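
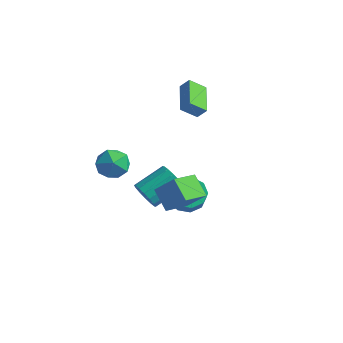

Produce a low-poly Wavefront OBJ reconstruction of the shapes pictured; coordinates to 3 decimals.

v -1.332 0.415 -2.866
v -0.475 1.035 -2.929
v 0.029 0.446 -1.898
v -0.828 -0.175 -1.834
v -0.976 1.346 -2.507
v -0.472 0.757 -1.476
v -1.643 1.221 -2.253
v -1.14 0.632 -1.221
v -2.165 0.719 -2.285
v -1.661 0.13 -1.254
v -2.297 0.074 -2.589
v -1.793 -0.515 -1.558
v -1.977 -0.412 -3.023
v -1.474 -1.001 -1.991
v -1.355 -0.511 -3.383
v -0.852 -1.1 -2.351
v -0.723 -0.177 -3.501
v -0.219 -0.766 -2.469
v -0.375 0.434 -3.322
v 0.128 -0.155 -2.29
v -3.657 -2.893 2.237
v -2.699 -3.313 2.591
v -3.881 -4.307 1.169
v -2.923 -4.727 1.523
v -3.789 -4.674 2.206
v -3.651 -3.8 2.866
v -2.929 -3.82 0.894
v -2.791 -2.946 1.554
v -2.249 -3.886 1.761
v -2.781 -4.413 2.572
v -3.799 -3.207 1.188
v -4.331 -3.734 1.999
v -2.892 1.933 2.982
v -2.378 2.123 3.618
v -4.089 3.621 3.444
v -3.575 3.811 4.081
v -2.205 2.629 2.219
v -1.691 2.819 2.856
v -3.402 4.317 2.682
v -2.888 4.507 3.318
v -0.268 -3.158 -1.081
v -1.381 -2.657 -0.175
v 0.003 -1.599 -1.613
v -1.11 -1.097 -0.707
v 0.87 -2.923 0.187
v -0.243 -2.421 1.093
v 1.141 -1.363 -0.345
v 0.028 -0.862 0.561
v -3.72 -0.333 -3.4
v -3.177 -0.172 -4.175
v -2.436 1.573 -3.295
v -2.98 1.413 -2.52
v -3.608 0.058 -4.27
v -2.867 1.803 -3.39
v -4.068 0.184 -4.131
v -3.327 1.929 -3.251
v -4.435 0.171 -3.796
v -3.694 1.916 -2.917
v -4.611 0.023 -3.356
v -3.87 1.768 -2.476
v -4.548 -0.22 -2.927
v -3.807 1.525 -2.047
v -4.264 -0.493 -2.625
v -3.523 1.252 -1.745
v -3.833 -0.723 -2.53
v -3.092 1.022 -1.65
v -3.373 -0.849 -2.669
v -2.632 0.896 -1.789
v -3.006 -0.836 -3.003
v -2.265 0.909 -2.124
v -2.83 -0.688 -3.444
v -2.089 1.057 -2.564
v -2.893 -0.445 -3.873
v -2.152 1.3 -2.993
f 2 1 5
f 2 5 3
f 3 5 6
f 3 6 4
f 5 1 7
f 5 7 6
f 6 7 8
f 6 8 4
f 7 1 9
f 7 9 8
f 8 9 10
f 8 10 4
f 9 1 11
f 9 11 10
f 10 11 12
f 10 12 4
f 11 1 13
f 11 13 12
f 12 13 14
f 12 14 4
f 13 1 15
f 13 15 14
f 14 15 16
f 14 16 4
f 15 1 17
f 15 17 16
f 16 17 18
f 16 18 4
f 17 1 19
f 17 19 18
f 18 19 20
f 18 20 4
f 19 1 2
f 19 2 20
f 20 2 3
f 20 3 4
f 21 32 26
f 21 26 22
f 21 22 28
f 21 28 31
f 21 31 32
f 22 26 30
f 26 32 25
f 32 31 23
f 31 28 27
f 28 22 29
f 24 30 25
f 24 25 23
f 24 23 27
f 24 27 29
f 24 29 30
f 25 30 26
f 23 25 32
f 27 23 31
f 29 27 28
f 30 29 22
f 34 36 33
f 37 34 33
f 33 36 35
f 35 37 33
f 34 40 36
f 38 34 37
f 38 40 34
f 36 40 35
f 39 37 35
f 35 40 39
f 39 38 37
f 40 38 39
f 42 44 41
f 45 42 41
f 41 44 43
f 43 45 41
f 42 48 44
f 46 42 45
f 46 48 42
f 44 48 43
f 47 45 43
f 43 48 47
f 47 46 45
f 48 46 47
f 50 49 53
f 50 53 51
f 51 53 54
f 51 54 52
f 53 49 55
f 53 55 54
f 54 55 56
f 54 56 52
f 55 49 57
f 55 57 56
f 56 57 58
f 56 58 52
f 57 49 59
f 57 59 58
f 58 59 60
f 58 60 52
f 59 49 61
f 59 61 60
f 60 61 62
f 60 62 52
f 61 49 63
f 61 63 62
f 62 63 64
f 62 64 52
f 63 49 65
f 63 65 64
f 64 65 66
f 64 66 52
f 65 49 67
f 65 67 66
f 66 67 68
f 66 68 52
f 67 49 69
f 67 69 68
f 68 69 70
f 68 70 52
f 69 49 71
f 69 71 70
f 70 71 72
f 70 72 52
f 71 49 73
f 71 73 72
f 72 73 74
f 72 74 52
f 73 49 50
f 73 50 74
f 74 50 51
f 74 51 52



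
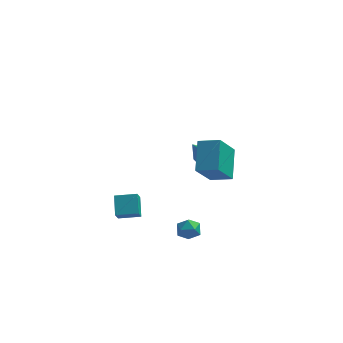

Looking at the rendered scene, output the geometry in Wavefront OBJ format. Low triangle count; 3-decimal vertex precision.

v 2.266 -2.858 1.696
v 1.578 -4.063 3.325
v 2.231 -1.251 2.87
v 1.542 -2.456 4.499
v 3.478 -3.084 2.041
v 2.789 -4.289 3.67
v 3.442 -1.477 3.215
v 2.754 -2.682 4.844
v 1.27 4.221 -1.721
v 1.866 4.206 -1.516
v 0.71 3.359 -0.159
v 1.727 4.51 -1.398
v 1.443 4.723 -1.382
v 1.104 4.776 -1.475
v 0.818 4.653 -1.645
v 0.676 4.392 -1.84
v 0.722 4.077 -1.997
v 0.942 3.808 -2.066
v 1.267 3.67 -2.026
v 1.592 3.706 -1.889
v 1.815 3.906 -1.699
v 0.324 -1.29 -3.438
v 0.61 -1.009 -4.105
v 1.37 -1.971 -3.275
v 1.656 -1.69 -3.942
v 1.576 -1.222 -3.325
v 0.929 -0.801 -3.426
v 1.051 -2.179 -3.954
v 0.404 -1.758 -4.055
v 1.06 -1.558 -4.424
v 1.384 -0.967 -4.035
v 0.596 -2.013 -3.345
v 0.92 -1.422 -2.956
v -2.984 -1.059 -3.438
v -3.07 -1.619 -2.713
v -3.171 0.01 -2.634
v -3.258 -0.55 -1.91
v -1.702 -0.99 -3.23
v -1.789 -1.55 -2.506
v -1.89 0.079 -2.427
v -1.976 -0.481 -1.702
f 2 4 1
f 5 2 1
f 1 4 3
f 3 5 1
f 2 8 4
f 6 2 5
f 6 8 2
f 4 8 3
f 7 5 3
f 3 8 7
f 7 6 5
f 8 6 7
f 10 9 12
f 10 12 11
f 12 9 13
f 12 13 11
f 13 9 14
f 13 14 11
f 14 9 15
f 14 15 11
f 15 9 16
f 15 16 11
f 16 9 17
f 16 17 11
f 17 9 18
f 17 18 11
f 18 9 19
f 18 19 11
f 19 9 20
f 19 20 11
f 20 9 21
f 20 21 11
f 21 9 10
f 21 10 11
f 22 33 27
f 22 27 23
f 22 23 29
f 22 29 32
f 22 32 33
f 23 27 31
f 27 33 26
f 33 32 24
f 32 29 28
f 29 23 30
f 25 31 26
f 25 26 24
f 25 24 28
f 25 28 30
f 25 30 31
f 26 31 27
f 24 26 33
f 28 24 32
f 30 28 29
f 31 30 23
f 35 37 34
f 38 35 34
f 34 37 36
f 36 38 34
f 35 41 37
f 39 35 38
f 39 41 35
f 37 41 36
f 40 38 36
f 36 41 40
f 40 39 38
f 41 39 40



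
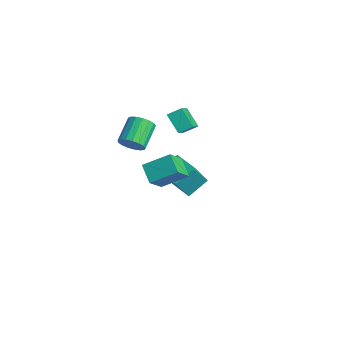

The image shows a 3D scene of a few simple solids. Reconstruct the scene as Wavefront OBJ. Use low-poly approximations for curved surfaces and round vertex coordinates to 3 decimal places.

v -2.978 -3.321 1.668
v -2.418 -2.747 1.553
v -3.363 -1.645 2.456
v -3.922 -2.219 2.572
v -2.658 -2.705 1.251
v -3.602 -1.603 2.154
v -2.97 -2.805 1.045
v -3.915 -1.702 1.948
v -3.285 -3.022 0.981
v -4.23 -1.919 1.884
v -3.529 -3.308 1.075
v -4.474 -2.205 1.978
v -3.647 -3.597 1.305
v -4.592 -2.495 2.208
v -3.611 -3.823 1.618
v -4.556 -2.72 2.521
v -3.431 -3.934 1.943
v -4.375 -2.831 2.846
v -3.146 -3.905 2.205
v -4.091 -2.802 3.108
v -2.823 -3.742 2.343
v -3.768 -2.639 3.246
v -2.535 -3.482 2.328
v -3.48 -2.38 3.231
v -2.349 -3.186 2.161
v -3.294 -2.083 3.064
v -2.307 -2.921 1.881
v -3.251 -1.818 2.784
v -4.082 -1.15 -2.022
v -4.245 0.13 -1.218
v -4.493 -0.124 -3.737
v -4.656 1.156 -2.933
v -2.524 -0.836 -2.207
v -2.687 0.444 -1.403
v -2.935 0.19 -3.922
v -3.098 1.47 -3.118
v 1.517 -3.749 1.445
v 0.462 -3.659 2.11
v 2.154 -2.436 2.278
v 1.099 -2.346 2.943
v 2.121 -4.734 2.537
v 1.066 -4.644 3.202
v 2.758 -3.421 3.37
v 1.703 -3.331 4.035
v -2.509 -1.05 3.736
v -2.269 -0.3 4.151
v -1.54 -0.853 2.817
v -1.3 -0.103 3.232
v -1.36 -1.977 4.748
v -1.12 -1.227 5.163
v -0.391 -1.78 3.829
v -0.151 -1.03 4.244
f 2 1 5
f 2 5 3
f 3 5 6
f 3 6 4
f 5 1 7
f 5 7 6
f 6 7 8
f 6 8 4
f 7 1 9
f 7 9 8
f 8 9 10
f 8 10 4
f 9 1 11
f 9 11 10
f 10 11 12
f 10 12 4
f 11 1 13
f 11 13 12
f 12 13 14
f 12 14 4
f 13 1 15
f 13 15 14
f 14 15 16
f 14 16 4
f 15 1 17
f 15 17 16
f 16 17 18
f 16 18 4
f 17 1 19
f 17 19 18
f 18 19 20
f 18 20 4
f 19 1 21
f 19 21 20
f 20 21 22
f 20 22 4
f 21 1 23
f 21 23 22
f 22 23 24
f 22 24 4
f 23 1 25
f 23 25 24
f 24 25 26
f 24 26 4
f 25 1 27
f 25 27 26
f 26 27 28
f 26 28 4
f 27 1 2
f 27 2 28
f 28 2 3
f 28 3 4
f 30 32 29
f 33 30 29
f 29 32 31
f 31 33 29
f 30 36 32
f 34 30 33
f 34 36 30
f 32 36 31
f 35 33 31
f 31 36 35
f 35 34 33
f 36 34 35
f 38 40 37
f 41 38 37
f 37 40 39
f 39 41 37
f 38 44 40
f 42 38 41
f 42 44 38
f 40 44 39
f 43 41 39
f 39 44 43
f 43 42 41
f 44 42 43
f 46 48 45
f 49 46 45
f 45 48 47
f 47 49 45
f 46 52 48
f 50 46 49
f 50 52 46
f 48 52 47
f 51 49 47
f 47 52 51
f 51 50 49
f 52 50 51



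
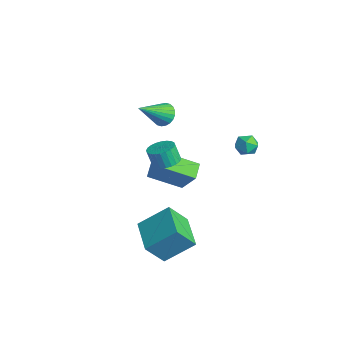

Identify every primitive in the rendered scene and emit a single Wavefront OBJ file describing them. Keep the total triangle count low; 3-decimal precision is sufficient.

v 1.814 1.449 3.586
v 2.428 1.46 3.199
v 1.332 0.72 2.801
v 1.946 0.731 2.414
v 1.931 0.405 3.062
v 2.229 0.855 3.547
v 1.531 1.325 2.453
v 1.829 1.775 2.938
v 2.253 1.383 2.499
v 2.5 0.815 2.875
v 1.26 1.365 3.125
v 1.507 0.797 3.501
v -4.058 -0.78 2.014
v -3.633 -0.315 2.473
v -3.662 -2.46 3.346
v -3.91 -0.283 2.596
v -4.209 -0.327 2.63
v -4.485 -0.439 2.571
v -4.697 -0.604 2.426
v -4.811 -0.795 2.219
v -4.81 -0.985 1.98
v -4.696 -1.143 1.747
v -4.484 -1.245 1.554
v -4.207 -1.278 1.431
v -3.908 -1.234 1.397
v -3.631 -1.121 1.457
v -3.42 -0.957 1.602
v -3.306 -0.765 1.809
v -3.306 -0.576 2.047
v -3.421 -0.418 2.281
v -0.923 -1.212 -1.679
v -1.745 -2.875 -0.76
v -1.67 -0.608 -1.255
v -2.492 -2.271 -0.336
v 0.132 -0.929 -0.224
v -0.69 -2.592 0.695
v -0.615 -0.325 0.2
v -1.437 -1.988 1.119
v 1.955 -3.498 3.334
v 2.617 -3.854 3.443
v 2.347 -4.059 4.415
v 1.685 -3.702 4.306
v 2.688 -3.577 3.521
v 2.417 -3.782 4.493
v 2.646 -3.287 3.57
v 2.376 -3.492 4.543
v 2.5 -3.03 3.583
v 2.229 -3.235 4.556
v 2.27 -2.844 3.559
v 2 -3.048 4.531
v 1.993 -2.757 3.5
v 1.723 -2.962 4.473
v 1.71 -2.783 3.416
v 1.439 -2.988 4.388
v 1.464 -2.918 3.319
v 1.194 -3.123 4.292
v 1.293 -3.141 3.225
v 1.023 -3.346 4.197
v 1.223 -3.418 3.147
v 0.952 -3.623 4.119
v 1.264 -3.708 3.097
v 0.994 -3.913 4.07
v 1.411 -3.965 3.084
v 1.14 -4.17 4.057
v 1.64 -4.152 3.109
v 1.37 -4.356 4.081
v 1.917 -4.238 3.167
v 1.647 -4.443 4.14
v 2.201 -4.212 3.252
v 1.93 -4.417 4.224
v 2.446 -4.077 3.348
v 2.176 -4.282 4.321
v 0.208 -4.355 -2.659
v 0.774 -2.809 -1.42
v 0.29 -3.311 -3.999
v 0.856 -1.765 -2.76
v 2.244 -4.875 -2.94
v 2.81 -3.329 -1.701
v 2.326 -3.831 -4.28
v 2.892 -2.285 -3.041
f 1 12 6
f 1 6 2
f 1 2 8
f 1 8 11
f 1 11 12
f 2 6 10
f 6 12 5
f 12 11 3
f 11 8 7
f 8 2 9
f 4 10 5
f 4 5 3
f 4 3 7
f 4 7 9
f 4 9 10
f 5 10 6
f 3 5 12
f 7 3 11
f 9 7 8
f 10 9 2
f 14 13 16
f 14 16 15
f 16 13 17
f 16 17 15
f 17 13 18
f 17 18 15
f 18 13 19
f 18 19 15
f 19 13 20
f 19 20 15
f 20 13 21
f 20 21 15
f 21 13 22
f 21 22 15
f 22 13 23
f 22 23 15
f 23 13 24
f 23 24 15
f 24 13 25
f 24 25 15
f 25 13 26
f 25 26 15
f 26 13 27
f 26 27 15
f 27 13 28
f 27 28 15
f 28 13 29
f 28 29 15
f 29 13 30
f 29 30 15
f 30 13 14
f 30 14 15
f 32 34 31
f 35 32 31
f 31 34 33
f 33 35 31
f 32 38 34
f 36 32 35
f 36 38 32
f 34 38 33
f 37 35 33
f 33 38 37
f 37 36 35
f 38 36 37
f 40 39 43
f 40 43 41
f 41 43 44
f 41 44 42
f 43 39 45
f 43 45 44
f 44 45 46
f 44 46 42
f 45 39 47
f 45 47 46
f 46 47 48
f 46 48 42
f 47 39 49
f 47 49 48
f 48 49 50
f 48 50 42
f 49 39 51
f 49 51 50
f 50 51 52
f 50 52 42
f 51 39 53
f 51 53 52
f 52 53 54
f 52 54 42
f 53 39 55
f 53 55 54
f 54 55 56
f 54 56 42
f 55 39 57
f 55 57 56
f 56 57 58
f 56 58 42
f 57 39 59
f 57 59 58
f 58 59 60
f 58 60 42
f 59 39 61
f 59 61 60
f 60 61 62
f 60 62 42
f 61 39 63
f 61 63 62
f 62 63 64
f 62 64 42
f 63 39 65
f 63 65 64
f 64 65 66
f 64 66 42
f 65 39 67
f 65 67 66
f 66 67 68
f 66 68 42
f 67 39 69
f 67 69 68
f 68 69 70
f 68 70 42
f 69 39 71
f 69 71 70
f 70 71 72
f 70 72 42
f 71 39 40
f 71 40 72
f 72 40 41
f 72 41 42
f 74 76 73
f 77 74 73
f 73 76 75
f 75 77 73
f 74 80 76
f 78 74 77
f 78 80 74
f 76 80 75
f 79 77 75
f 75 80 79
f 79 78 77
f 80 78 79



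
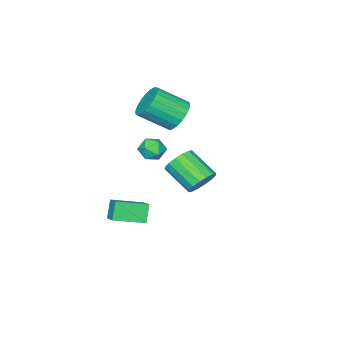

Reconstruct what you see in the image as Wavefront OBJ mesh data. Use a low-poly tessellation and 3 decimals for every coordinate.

v 0.685 1.938 0.84
v 1.272 2.255 1.334
v 1.262 0.779 2.293
v 0.675 0.462 1.8
v 0.9 2.374 1.513
v 0.89 0.898 2.472
v 0.47 2.376 1.512
v 0.461 0.9 2.471
v 0.098 2.261 1.331
v 0.089 0.785 2.29
v -0.117 2.059 1.018
v -0.126 0.583 1.978
v -0.117 1.825 0.658
v -0.127 0.349 1.617
v 0.098 1.621 0.347
v 0.088 0.145 1.306
v 0.47 1.502 0.168
v 0.46 0.026 1.127
v 0.899 1.5 0.169
v 0.89 0.024 1.128
v 1.271 1.615 0.35
v 1.262 0.139 1.309
v 1.486 1.817 0.662
v 1.477 0.341 1.622
v 1.487 2.051 1.023
v 1.477 0.575 1.982
v -2.829 -2.552 2.092
v -2.227 -1.808 2.304
v -1.17 -2.964 3.36
v -1.771 -3.708 3.148
v -2.501 -1.784 2.604
v -1.444 -2.94 3.661
v -2.832 -1.892 2.816
v -1.774 -3.048 3.873
v -3.162 -2.115 2.903
v -2.104 -3.271 3.96
v -3.434 -2.413 2.85
v -2.377 -3.569 3.906
v -3.602 -2.736 2.665
v -2.544 -3.892 3.722
v -3.636 -3.026 2.381
v -2.578 -4.182 3.438
v -3.531 -3.235 2.047
v -2.473 -4.391 3.104
v -3.304 -3.325 1.721
v -2.246 -4.481 2.778
v -2.995 -3.282 1.459
v -1.937 -4.438 2.516
v -2.657 -3.113 1.306
v -1.599 -4.269 2.363
v -2.349 -2.846 1.289
v -1.291 -4.002 2.346
v -2.124 -2.529 1.411
v -1.066 -3.685 2.468
v -2.021 -2.216 1.651
v -0.963 -3.372 2.707
v -2.057 -1.961 1.966
v -1 -3.117 3.023
v -0.704 -1.974 1.412
v -0.37 -1.687 0.796
v -0.93 -3.013 0.804
v -0.596 -2.726 0.188
v -0.182 -2.897 0.798
v -0.042 -2.255 1.174
v -1.258 -2.445 0.426
v -1.118 -1.803 0.802
v -0.713 -1.978 0.187
v -0.048 -2.257 0.417
v -1.252 -2.443 1.183
v -0.587 -2.722 1.413
v 1.357 -3.508 -3.643
v 0.852 -3.753 -2.662
v 0.056 -2.496 -4.059
v -0.449 -2.741 -3.078
v 1.829 -2.719 -3.202
v 1.324 -2.964 -2.221
v 0.528 -1.707 -3.618
v 0.023 -1.952 -2.637
f 2 1 5
f 2 5 3
f 3 5 6
f 3 6 4
f 5 1 7
f 5 7 6
f 6 7 8
f 6 8 4
f 7 1 9
f 7 9 8
f 8 9 10
f 8 10 4
f 9 1 11
f 9 11 10
f 10 11 12
f 10 12 4
f 11 1 13
f 11 13 12
f 12 13 14
f 12 14 4
f 13 1 15
f 13 15 14
f 14 15 16
f 14 16 4
f 15 1 17
f 15 17 16
f 16 17 18
f 16 18 4
f 17 1 19
f 17 19 18
f 18 19 20
f 18 20 4
f 19 1 21
f 19 21 20
f 20 21 22
f 20 22 4
f 21 1 23
f 21 23 22
f 22 23 24
f 22 24 4
f 23 1 25
f 23 25 24
f 24 25 26
f 24 26 4
f 25 1 2
f 25 2 26
f 26 2 3
f 26 3 4
f 28 27 31
f 28 31 29
f 29 31 32
f 29 32 30
f 31 27 33
f 31 33 32
f 32 33 34
f 32 34 30
f 33 27 35
f 33 35 34
f 34 35 36
f 34 36 30
f 35 27 37
f 35 37 36
f 36 37 38
f 36 38 30
f 37 27 39
f 37 39 38
f 38 39 40
f 38 40 30
f 39 27 41
f 39 41 40
f 40 41 42
f 40 42 30
f 41 27 43
f 41 43 42
f 42 43 44
f 42 44 30
f 43 27 45
f 43 45 44
f 44 45 46
f 44 46 30
f 45 27 47
f 45 47 46
f 46 47 48
f 46 48 30
f 47 27 49
f 47 49 48
f 48 49 50
f 48 50 30
f 49 27 51
f 49 51 50
f 50 51 52
f 50 52 30
f 51 27 53
f 51 53 52
f 52 53 54
f 52 54 30
f 53 27 55
f 53 55 54
f 54 55 56
f 54 56 30
f 55 27 57
f 55 57 56
f 56 57 58
f 56 58 30
f 57 27 28
f 57 28 58
f 58 28 29
f 58 29 30
f 59 70 64
f 59 64 60
f 59 60 66
f 59 66 69
f 59 69 70
f 60 64 68
f 64 70 63
f 70 69 61
f 69 66 65
f 66 60 67
f 62 68 63
f 62 63 61
f 62 61 65
f 62 65 67
f 62 67 68
f 63 68 64
f 61 63 70
f 65 61 69
f 67 65 66
f 68 67 60
f 72 74 71
f 75 72 71
f 71 74 73
f 73 75 71
f 72 78 74
f 76 72 75
f 76 78 72
f 74 78 73
f 77 75 73
f 73 78 77
f 77 76 75
f 78 76 77



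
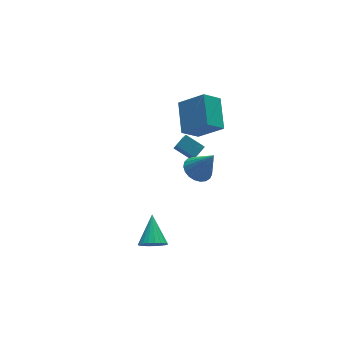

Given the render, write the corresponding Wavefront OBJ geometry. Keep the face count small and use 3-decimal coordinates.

v 1.34 -0.155 1.81
v 0.219 -0.145 2.746
v 2.136 1.658 2.746
v 1.015 1.668 3.681
v 2.405 -1.288 3.099
v 1.284 -1.278 4.034
v 3.201 0.525 4.034
v 2.08 0.535 4.97
v 0.86 1.966 -1.057
v 0.382 0.754 0.565
v 1.646 2.24 -0.62
v 1.169 1.028 1.001
v 1.551 0.912 -1.641
v 1.074 -0.3 -0.02
v 2.338 1.186 -1.205
v 1.86 -0.026 0.417
v -3.152 -2.813 -4.113
v -2.429 -3.292 -3.963
v -2.388 -1.307 -2.987
v -2.339 -3.11 -4.268
v -2.389 -2.877 -4.545
v -2.571 -2.633 -4.748
v -2.853 -2.42 -4.841
v -3.187 -2.275 -4.809
v -3.516 -2.223 -4.655
v -3.781 -2.273 -4.408
v -3.938 -2.416 -4.11
v -3.959 -2.628 -3.813
v -3.84 -2.872 -3.567
v -3.602 -3.106 -3.416
v -3.287 -3.289 -3.385
v -2.948 -3.39 -3.48
v -2.645 -3.391 -3.685
v 0.416 -1.741 0.505
v 1.296 -1.489 0.295
v 1.044 -2.479 2.255
v 1.162 -1.171 0.477
v 0.899 -0.951 0.665
v 0.553 -0.867 0.825
v 0.182 -0.935 0.929
v -0.148 -1.142 0.961
v -0.381 -1.452 0.913
v -0.476 -1.813 0.796
v -0.417 -2.161 0.627
v -0.214 -2.436 0.438
v 0.098 -2.591 0.261
v 0.465 -2.599 0.125
v 0.823 -2.459 0.056
v 1.111 -2.194 0.064
v 1.278 -1.851 0.149
f 2 4 1
f 5 2 1
f 1 4 3
f 3 5 1
f 2 8 4
f 6 2 5
f 6 8 2
f 4 8 3
f 7 5 3
f 3 8 7
f 7 6 5
f 8 6 7
f 10 12 9
f 13 10 9
f 9 12 11
f 11 13 9
f 10 16 12
f 14 10 13
f 14 16 10
f 12 16 11
f 15 13 11
f 11 16 15
f 15 14 13
f 16 14 15
f 18 17 20
f 18 20 19
f 20 17 21
f 20 21 19
f 21 17 22
f 21 22 19
f 22 17 23
f 22 23 19
f 23 17 24
f 23 24 19
f 24 17 25
f 24 25 19
f 25 17 26
f 25 26 19
f 26 17 27
f 26 27 19
f 27 17 28
f 27 28 19
f 28 17 29
f 28 29 19
f 29 17 30
f 29 30 19
f 30 17 31
f 30 31 19
f 31 17 32
f 31 32 19
f 32 17 33
f 32 33 19
f 33 17 18
f 33 18 19
f 35 34 37
f 35 37 36
f 37 34 38
f 37 38 36
f 38 34 39
f 38 39 36
f 39 34 40
f 39 40 36
f 40 34 41
f 40 41 36
f 41 34 42
f 41 42 36
f 42 34 43
f 42 43 36
f 43 34 44
f 43 44 36
f 44 34 45
f 44 45 36
f 45 34 46
f 45 46 36
f 46 34 47
f 46 47 36
f 47 34 48
f 47 48 36
f 48 34 49
f 48 49 36
f 49 34 50
f 49 50 36
f 50 34 35
f 50 35 36



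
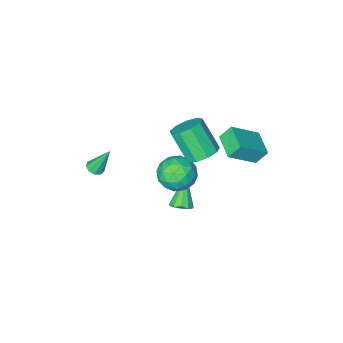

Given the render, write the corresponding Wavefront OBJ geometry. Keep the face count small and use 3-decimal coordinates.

v -0.589 0.202 -3.987
v -0.276 0.683 -3.586
v -1.431 -0.662 -2.293
v -0.664 0.837 -3.7
v -1.023 0.748 -3.924
v -1.217 0.451 -4.172
v -1.171 0.059 -4.349
v -0.903 -0.278 -4.388
v -0.515 -0.432 -4.274
v -0.155 -0.343 -4.05
v 0.038 -0.046 -3.802
v -0.008 0.346 -3.625
v -0.352 1.907 -0.142
v 0.609 1.902 0.52
v -0.349 0.018 -0.16
v 0.612 0.013 0.502
v -0.405 0.369 0.952
v -0.406 1.536 0.963
v 0.666 0.384 -0.603
v 0.665 1.551 -0.592
v 1.239 0.961 0.235
v 0.577 0.951 1.196
v -0.317 0.969 -0.836
v -0.979 0.959 0.125
v 0.129 2.07 0.19
v 0.131 -0.15 0.17
v -0.466 0.059 0.434
v 0.099 0.056 0.823
v -0.468 1.855 0.451
v 0.097 1.852 0.84
v -0.5 0.951 1.094
v 0.163 0.068 -0.48
v 0.728 0.065 -0.091
v 0.161 1.864 -0.463
v 0.726 1.861 -0.074
v 0.76 0.969 -0.734
v 1.063 1.514 0.412
v 1.065 0.404 0.402
v 1.097 0.622 -0.248
v 1.096 1.308 -0.242
v 0.674 1.508 0.977
v 0.676 0.399 0.967
v 0.078 0.607 1.231
v 0.077 1.293 1.237
v 1.044 0.955 0.809
v -0.416 1.521 -0.607
v -0.414 0.412 -0.617
v 0.183 0.627 -0.877
v 0.182 1.313 -0.871
v -0.805 1.516 -0.042
v -0.803 0.406 -0.052
v -0.836 0.612 0.602
v -0.837 1.298 0.608
v -0.784 0.965 -0.449
v -3.17 2.557 2.586
v -3.727 2.823 3.399
v -2.779 4.04 2.368
v -3.336 4.307 3.18
v -1.604 2.313 3.74
v -2.161 2.58 4.552
v -1.213 3.797 3.521
v -1.77 4.063 4.334
v -1.004 1.723 1.961
v -0.282 1.279 1.489
v 0.046 0.073 3.127
v -0.676 0.517 3.599
v -0.046 1.8 1.826
v 0.281 0.594 3.463
v -0.259 2.285 2.226
v 0.069 1.079 3.863
v -0.82 2.507 2.502
v -0.492 1.301 4.139
v -1.467 2.363 2.525
v -1.139 1.156 4.162
v -1.897 1.919 2.284
v -1.569 0.713 3.922
v -1.91 1.383 1.893
v -1.582 0.177 3.53
v -1.499 1.007 1.533
v -1.171 -0.199 3.17
v -0.856 0.966 1.374
v -0.528 -0.24 3.011
v 2.927 -3.015 -1.413
v 3.429 -2.828 -1.288
v 2.293 -2.445 0.273
v 3.228 -2.556 -1.455
v 2.887 -2.5 -1.602
v 2.564 -2.684 -1.661
v 2.411 -3.023 -1.604
v 2.5 -3.358 -1.458
v 2.788 -3.533 -1.291
v 3.141 -3.465 -1.181
v 3.394 -3.186 -1.18
f 2 1 4
f 2 4 3
f 4 1 5
f 4 5 3
f 5 1 6
f 5 6 3
f 6 1 7
f 6 7 3
f 7 1 8
f 7 8 3
f 8 1 9
f 8 9 3
f 9 1 10
f 9 10 3
f 10 1 11
f 10 11 3
f 11 1 12
f 11 12 3
f 12 1 2
f 12 2 3
f 13 50 29
f 50 24 53
f 29 53 18
f 50 53 29
f 13 29 25
f 29 18 30
f 25 30 14
f 29 30 25
f 13 25 34
f 25 14 35
f 34 35 20
f 25 35 34
f 13 34 46
f 34 20 49
f 46 49 23
f 34 49 46
f 13 46 50
f 46 23 54
f 50 54 24
f 46 54 50
f 14 30 41
f 30 18 44
f 41 44 22
f 30 44 41
f 18 53 31
f 53 24 52
f 31 52 17
f 53 52 31
f 24 54 51
f 54 23 47
f 51 47 15
f 54 47 51
f 23 49 48
f 49 20 36
f 48 36 19
f 49 36 48
f 20 35 40
f 35 14 37
f 40 37 21
f 35 37 40
f 16 42 28
f 42 22 43
f 28 43 17
f 42 43 28
f 16 28 26
f 28 17 27
f 26 27 15
f 28 27 26
f 16 26 33
f 26 15 32
f 33 32 19
f 26 32 33
f 16 33 38
f 33 19 39
f 38 39 21
f 33 39 38
f 16 38 42
f 38 21 45
f 42 45 22
f 38 45 42
f 17 43 31
f 43 22 44
f 31 44 18
f 43 44 31
f 15 27 51
f 27 17 52
f 51 52 24
f 27 52 51
f 19 32 48
f 32 15 47
f 48 47 23
f 32 47 48
f 21 39 40
f 39 19 36
f 40 36 20
f 39 36 40
f 22 45 41
f 45 21 37
f 41 37 14
f 45 37 41
f 56 58 55
f 59 56 55
f 55 58 57
f 57 59 55
f 56 62 58
f 60 56 59
f 60 62 56
f 58 62 57
f 61 59 57
f 57 62 61
f 61 60 59
f 62 60 61
f 64 63 67
f 64 67 65
f 65 67 68
f 65 68 66
f 67 63 69
f 67 69 68
f 68 69 70
f 68 70 66
f 69 63 71
f 69 71 70
f 70 71 72
f 70 72 66
f 71 63 73
f 71 73 72
f 72 73 74
f 72 74 66
f 73 63 75
f 73 75 74
f 74 75 76
f 74 76 66
f 75 63 77
f 75 77 76
f 76 77 78
f 76 78 66
f 77 63 79
f 77 79 78
f 78 79 80
f 78 80 66
f 79 63 81
f 79 81 80
f 80 81 82
f 80 82 66
f 81 63 64
f 81 64 82
f 82 64 65
f 82 65 66
f 84 83 86
f 84 86 85
f 86 83 87
f 86 87 85
f 87 83 88
f 87 88 85
f 88 83 89
f 88 89 85
f 89 83 90
f 89 90 85
f 90 83 91
f 90 91 85
f 91 83 92
f 91 92 85
f 92 83 93
f 92 93 85
f 93 83 84
f 93 84 85



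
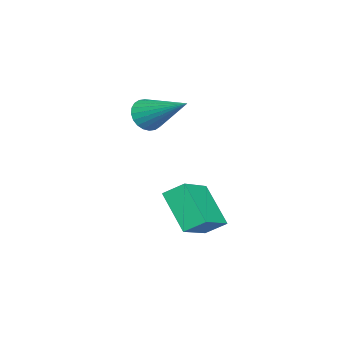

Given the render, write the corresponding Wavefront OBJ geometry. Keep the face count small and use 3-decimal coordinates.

v -1.218 -3.101 2.582
v -0.897 -2.911 2.062
v -0.602 -1.579 3.518
v -1.117 -2.799 2.026
v -1.353 -2.734 2.075
v -1.569 -2.724 2.201
v -1.731 -2.772 2.385
v -1.815 -2.87 2.599
v -1.808 -3.003 2.81
v -1.711 -3.15 2.987
v -1.539 -3.291 3.101
v -1.319 -3.402 3.137
v -1.083 -3.468 3.088
v -0.867 -3.477 2.962
v -0.705 -3.429 2.778
v -0.621 -3.332 2.564
v -0.628 -3.199 2.353
v -0.725 -3.051 2.177
v -0.599 -1.667 -0.417
v -0.725 -1.003 0.048
v 0.109 -0.742 -1.543
v -0.018 -0.079 -1.079
v 0.758 -1.881 0.259
v 0.631 -1.218 0.723
v 1.465 -0.957 -0.868
v 1.339 -0.293 -0.403
f 2 1 4
f 2 4 3
f 4 1 5
f 4 5 3
f 5 1 6
f 5 6 3
f 6 1 7
f 6 7 3
f 7 1 8
f 7 8 3
f 8 1 9
f 8 9 3
f 9 1 10
f 9 10 3
f 10 1 11
f 10 11 3
f 11 1 12
f 11 12 3
f 12 1 13
f 12 13 3
f 13 1 14
f 13 14 3
f 14 1 15
f 14 15 3
f 15 1 16
f 15 16 3
f 16 1 17
f 16 17 3
f 17 1 18
f 17 18 3
f 18 1 2
f 18 2 3
f 20 22 19
f 23 20 19
f 19 22 21
f 21 23 19
f 20 26 22
f 24 20 23
f 24 26 20
f 22 26 21
f 25 23 21
f 21 26 25
f 25 24 23
f 26 24 25



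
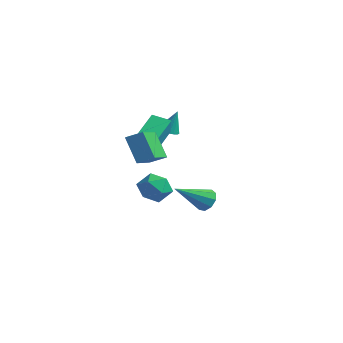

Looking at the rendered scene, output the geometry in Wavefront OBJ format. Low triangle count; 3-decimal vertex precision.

v -0.007 -2.294 1.603
v 0.756 -3.967 2.362
v 0.614 -1.851 1.955
v 1.378 -3.524 2.713
v 0.822 -2.476 0.367
v 1.586 -4.149 1.125
v 1.444 -2.033 0.718
v 2.207 -3.706 1.477
v -1.97 1.762 -3.031
v -1.403 1.164 -2.611
v -2.437 0.676 -3.949
v -1.87 0.078 -3.529
v -2.608 0.409 -3.08
v -2.319 1.08 -2.512
v -1.521 0.76 -4.048
v -1.232 1.431 -3.48
v -1.125 0.544 -3.239
v -1.797 0.327 -2.641
v -2.043 1.513 -3.919
v -2.715 1.296 -3.321
v -1.473 -0.7 0.248
v -1.081 -1.096 1.186
v -1.772 0.548 0.901
v -1.381 0.152 1.838
v -0.599 -0.372 0.022
v -0.208 -0.768 0.959
v -0.899 0.876 0.674
v -0.507 0.48 1.612
v -2.614 2.687 -0.32
v -2.091 2.737 -0.444
v -2.366 3.053 0.88
v -2.179 2.955 -0.493
v -2.353 3.121 -0.507
v -2.578 3.2 -0.485
v -2.811 3.177 -0.43
v -3.005 3.058 -0.353
v -3.122 2.865 -0.27
v -3.137 2.636 -0.197
v -3.05 2.418 -0.148
v -2.876 2.253 -0.134
v -2.65 2.173 -0.156
v -2.417 2.196 -0.211
v -2.223 2.315 -0.288
v -2.107 2.509 -0.371
v 3.781 -2.12 -1.162
v 4.351 -2.197 -0.932
v 3.179 -3.54 -0.138
v 4.132 -1.928 -0.688
v 3.748 -1.749 -0.666
v 3.379 -1.744 -0.876
v 3.198 -1.915 -1.219
v 3.29 -2.182 -1.536
v 3.611 -2.42 -1.677
v 4.011 -2.518 -1.578
v 4.304 -2.43 -1.283
f 2 4 1
f 5 2 1
f 1 4 3
f 3 5 1
f 2 8 4
f 6 2 5
f 6 8 2
f 4 8 3
f 7 5 3
f 3 8 7
f 7 6 5
f 8 6 7
f 9 20 14
f 9 14 10
f 9 10 16
f 9 16 19
f 9 19 20
f 10 14 18
f 14 20 13
f 20 19 11
f 19 16 15
f 16 10 17
f 12 18 13
f 12 13 11
f 12 11 15
f 12 15 17
f 12 17 18
f 13 18 14
f 11 13 20
f 15 11 19
f 17 15 16
f 18 17 10
f 22 24 21
f 25 22 21
f 21 24 23
f 23 25 21
f 22 28 24
f 26 22 25
f 26 28 22
f 24 28 23
f 27 25 23
f 23 28 27
f 27 26 25
f 28 26 27
f 30 29 32
f 30 32 31
f 32 29 33
f 32 33 31
f 33 29 34
f 33 34 31
f 34 29 35
f 34 35 31
f 35 29 36
f 35 36 31
f 36 29 37
f 36 37 31
f 37 29 38
f 37 38 31
f 38 29 39
f 38 39 31
f 39 29 40
f 39 40 31
f 40 29 41
f 40 41 31
f 41 29 42
f 41 42 31
f 42 29 43
f 42 43 31
f 43 29 44
f 43 44 31
f 44 29 30
f 44 30 31
f 46 45 48
f 46 48 47
f 48 45 49
f 48 49 47
f 49 45 50
f 49 50 47
f 50 45 51
f 50 51 47
f 51 45 52
f 51 52 47
f 52 45 53
f 52 53 47
f 53 45 54
f 53 54 47
f 54 45 55
f 54 55 47
f 55 45 46
f 55 46 47



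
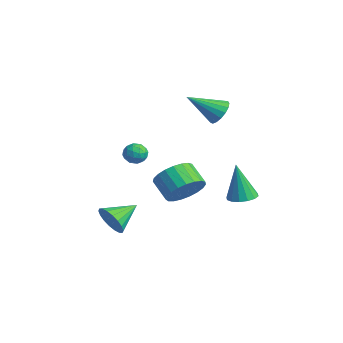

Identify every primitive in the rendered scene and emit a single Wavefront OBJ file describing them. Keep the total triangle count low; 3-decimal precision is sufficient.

v 0.35 -1.649 -1.483
v 0.941 -1.504 -0.628
v -0.098 -1.665 0.118
v -0.69 -1.811 -0.737
v 0.812 -1.097 -0.719
v -0.227 -1.258 0.027
v 0.604 -0.785 -0.943
v -0.436 -0.947 -0.197
v 0.351 -0.623 -1.26
v -0.689 -0.785 -0.514
v 0.098 -0.639 -1.616
v -0.942 -0.8 -0.869
v -0.111 -0.829 -1.948
v -1.151 -0.99 -1.202
v -0.241 -1.161 -2.201
v -1.281 -1.322 -1.454
v -0.268 -1.577 -2.329
v -1.308 -1.738 -1.582
v -0.189 -2.006 -2.311
v -1.229 -2.167 -1.564
v -0.016 -2.373 -2.15
v -1.056 -2.535 -1.403
v 0.22 -2.615 -1.873
v -0.82 -2.777 -1.127
v 0.478 -2.69 -1.53
v -0.562 -2.852 -0.783
v 0.714 -2.586 -1.178
v -0.325 -2.747 -0.431
v 0.888 -2.319 -0.879
v -0.152 -2.48 -0.132
v 0.968 -1.936 -0.684
v -0.072 -2.097 0.062
v -1.639 -4.571 -3.707
v -1.055 -4.737 -3.043
v -1.901 -3.109 -3.113
v -0.823 -4.579 -3.329
v -0.752 -4.42 -3.69
v -0.858 -4.291 -4.054
v -1.118 -4.217 -4.349
v -1.481 -4.214 -4.518
v -1.876 -4.281 -4.526
v -2.224 -4.406 -4.371
v -2.456 -4.563 -4.085
v -2.526 -4.722 -3.725
v -2.421 -4.852 -3.361
v -2.161 -4.925 -3.065
v -1.798 -4.929 -2.897
v -1.403 -4.862 -2.889
v -2.853 -2.305 -0.519
v -2.29 -2.632 -0.5
v -3.23 -2.908 0.26
v -2.667 -3.235 0.279
v -2.69 -2.614 0.476
v -2.457 -2.241 -0.005
v -3.063 -3.299 -0.235
v -2.83 -2.926 -0.716
v -2.419 -3.246 -0.324
v -2.189 -2.823 0.115
v -3.331 -2.717 -0.355
v -3.101 -2.294 0.084
v -2.538 -2.415 -0.578
v -2.982 -3.125 0.338
v -2.995 -2.76 0.453
v -2.664 -2.952 0.465
v -2.637 -2.186 -0.287
v -2.305 -2.378 -0.276
v -2.541 -2.368 0.298
v -3.215 -3.162 0.036
v -2.883 -3.354 0.047
v -2.856 -2.588 -0.705
v -2.525 -2.78 -0.693
v -2.979 -3.172 -0.538
v -2.283 -2.969 -0.463
v -2.505 -3.323 -0.005
v -2.738 -3.361 -0.307
v -2.601 -3.141 -0.59
v -2.148 -2.72 -0.205
v -2.37 -3.075 0.253
v -2.383 -2.71 0.369
v -2.246 -2.491 0.086
v -2.224 -3.081 -0.101
v -3.15 -2.465 -0.493
v -3.372 -2.82 -0.035
v -3.274 -3.049 -0.326
v -3.137 -2.83 -0.609
v -3.015 -2.217 -0.235
v -3.237 -2.571 0.223
v -2.919 -2.399 0.35
v -2.782 -2.179 0.067
v -3.296 -2.459 -0.139
v -1.773 1.171 2.23
v -1.05 0.882 2.19
v -2.307 -0.311 3.31
v -1.042 1.099 2.493
v -1.202 1.334 2.735
v -1.492 1.531 2.863
v -1.847 1.646 2.845
v -2.185 1.652 2.686
v -2.429 1.548 2.423
v -2.522 1.357 2.116
v -2.444 1.124 1.835
v -2.212 0.902 1.644
v -1.88 0.742 1.588
v -1.523 0.68 1.679
v -1.224 0.73 1.896
v 0.296 1.336 -2.544
v 0.896 0.854 -2.508
v 0.004 1.124 -0.496
v 1.051 1.217 -2.449
v 1.004 1.611 -2.415
v 0.767 1.932 -2.416
v 0.404 2.092 -2.451
v 0.012 2.05 -2.511
v -0.304 1.817 -2.58
v -0.458 1.454 -2.64
v -0.411 1.06 -2.674
v -0.174 0.74 -2.673
v 0.189 0.579 -2.638
v 0.581 0.621 -2.577
f 2 1 5
f 2 5 3
f 3 5 6
f 3 6 4
f 5 1 7
f 5 7 6
f 6 7 8
f 6 8 4
f 7 1 9
f 7 9 8
f 8 9 10
f 8 10 4
f 9 1 11
f 9 11 10
f 10 11 12
f 10 12 4
f 11 1 13
f 11 13 12
f 12 13 14
f 12 14 4
f 13 1 15
f 13 15 14
f 14 15 16
f 14 16 4
f 15 1 17
f 15 17 16
f 16 17 18
f 16 18 4
f 17 1 19
f 17 19 18
f 18 19 20
f 18 20 4
f 19 1 21
f 19 21 20
f 20 21 22
f 20 22 4
f 21 1 23
f 21 23 22
f 22 23 24
f 22 24 4
f 23 1 25
f 23 25 24
f 24 25 26
f 24 26 4
f 25 1 27
f 25 27 26
f 26 27 28
f 26 28 4
f 27 1 29
f 27 29 28
f 28 29 30
f 28 30 4
f 29 1 31
f 29 31 30
f 30 31 32
f 30 32 4
f 31 1 2
f 31 2 32
f 32 2 3
f 32 3 4
f 34 33 36
f 34 36 35
f 36 33 37
f 36 37 35
f 37 33 38
f 37 38 35
f 38 33 39
f 38 39 35
f 39 33 40
f 39 40 35
f 40 33 41
f 40 41 35
f 41 33 42
f 41 42 35
f 42 33 43
f 42 43 35
f 43 33 44
f 43 44 35
f 44 33 45
f 44 45 35
f 45 33 46
f 45 46 35
f 46 33 47
f 46 47 35
f 47 33 48
f 47 48 35
f 48 33 34
f 48 34 35
f 49 86 65
f 86 60 89
f 65 89 54
f 86 89 65
f 49 65 61
f 65 54 66
f 61 66 50
f 65 66 61
f 49 61 70
f 61 50 71
f 70 71 56
f 61 71 70
f 49 70 82
f 70 56 85
f 82 85 59
f 70 85 82
f 49 82 86
f 82 59 90
f 86 90 60
f 82 90 86
f 50 66 77
f 66 54 80
f 77 80 58
f 66 80 77
f 54 89 67
f 89 60 88
f 67 88 53
f 89 88 67
f 60 90 87
f 90 59 83
f 87 83 51
f 90 83 87
f 59 85 84
f 85 56 72
f 84 72 55
f 85 72 84
f 56 71 76
f 71 50 73
f 76 73 57
f 71 73 76
f 52 78 64
f 78 58 79
f 64 79 53
f 78 79 64
f 52 64 62
f 64 53 63
f 62 63 51
f 64 63 62
f 52 62 69
f 62 51 68
f 69 68 55
f 62 68 69
f 52 69 74
f 69 55 75
f 74 75 57
f 69 75 74
f 52 74 78
f 74 57 81
f 78 81 58
f 74 81 78
f 53 79 67
f 79 58 80
f 67 80 54
f 79 80 67
f 51 63 87
f 63 53 88
f 87 88 60
f 63 88 87
f 55 68 84
f 68 51 83
f 84 83 59
f 68 83 84
f 57 75 76
f 75 55 72
f 76 72 56
f 75 72 76
f 58 81 77
f 81 57 73
f 77 73 50
f 81 73 77
f 92 91 94
f 92 94 93
f 94 91 95
f 94 95 93
f 95 91 96
f 95 96 93
f 96 91 97
f 96 97 93
f 97 91 98
f 97 98 93
f 98 91 99
f 98 99 93
f 99 91 100
f 99 100 93
f 100 91 101
f 100 101 93
f 101 91 102
f 101 102 93
f 102 91 103
f 102 103 93
f 103 91 104
f 103 104 93
f 104 91 105
f 104 105 93
f 105 91 92
f 105 92 93
f 107 106 109
f 107 109 108
f 109 106 110
f 109 110 108
f 110 106 111
f 110 111 108
f 111 106 112
f 111 112 108
f 112 106 113
f 112 113 108
f 113 106 114
f 113 114 108
f 114 106 115
f 114 115 108
f 115 106 116
f 115 116 108
f 116 106 117
f 116 117 108
f 117 106 118
f 117 118 108
f 118 106 119
f 118 119 108
f 119 106 107
f 119 107 108



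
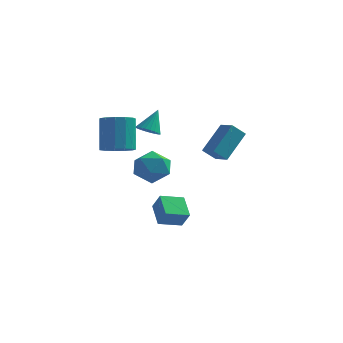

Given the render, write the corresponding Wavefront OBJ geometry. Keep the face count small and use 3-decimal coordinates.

v -3.233 2.714 2.27
v -2.683 2.932 2.027
v -2.987 3.406 3.45
v -2.841 3.111 1.956
v -3.06 3.229 1.932
v -3.305 3.269 1.959
v -3.539 3.224 2.034
v -3.726 3.102 2.145
v -3.839 2.921 2.275
v -3.859 2.708 2.404
v -3.784 2.496 2.513
v -3.625 2.317 2.584
v -3.406 2.199 2.608
v -3.161 2.159 2.58
v -2.927 2.204 2.505
v -2.74 2.326 2.395
v -2.627 2.507 2.265
v -2.607 2.72 2.136
v -1.214 -1.781 2.654
v -0.448 -1.521 2.086
v -1.692 -2.819 1.534
v -0.926 -2.559 0.966
v -0.773 -3.062 1.803
v -0.477 -2.421 2.495
v -1.663 -1.919 1.125
v -1.367 -1.278 1.817
v -0.725 -1.607 1.141
v -0.175 -2.313 1.56
v -1.965 -2.027 2.06
v -1.415 -2.733 2.479
v -2.014 0.197 -1.59
v -1.53 -0.055 -0.775
v -1.14 0.988 -1.864
v -0.657 0.737 -1.049
v -1.363 -0.757 -2.271
v -0.88 -1.008 -1.456
v -0.49 0.035 -2.545
v -0.006 -0.217 -1.73
v 1.644 -1.67 2.951
v 2.098 -0.493 4.206
v 0.927 -1.182 2.752
v 1.38 -0.005 4.008
v 2.12 -1.215 2.352
v 2.573 -0.038 3.608
v 1.402 -0.727 2.154
v 1.856 0.45 3.409
v -2.252 -3.316 3.092
v -1.464 -3.399 3.259
v -1.74 -2.727 4.895
v -2.528 -2.644 4.728
v -1.514 -2.982 3.08
v -1.79 -2.311 4.716
v -1.798 -2.672 2.904
v -2.075 -2 4.54
v -2.227 -2.565 2.788
v -2.503 -1.894 4.424
v -2.663 -2.697 2.769
v -2.94 -2.026 4.405
v -2.969 -3.026 2.852
v -3.245 -2.354 4.488
v -3.047 -3.446 3.011
v -3.324 -2.775 4.647
v -2.873 -3.825 3.196
v -3.149 -3.154 4.832
v -2.501 -4.043 3.348
v -2.778 -3.371 4.984
v -2.051 -4.029 3.419
v -2.327 -3.357 5.055
v -1.664 -3.789 3.386
v -1.94 -3.118 5.022
f 2 1 4
f 2 4 3
f 4 1 5
f 4 5 3
f 5 1 6
f 5 6 3
f 6 1 7
f 6 7 3
f 7 1 8
f 7 8 3
f 8 1 9
f 8 9 3
f 9 1 10
f 9 10 3
f 10 1 11
f 10 11 3
f 11 1 12
f 11 12 3
f 12 1 13
f 12 13 3
f 13 1 14
f 13 14 3
f 14 1 15
f 14 15 3
f 15 1 16
f 15 16 3
f 16 1 17
f 16 17 3
f 17 1 18
f 17 18 3
f 18 1 2
f 18 2 3
f 19 30 24
f 19 24 20
f 19 20 26
f 19 26 29
f 19 29 30
f 20 24 28
f 24 30 23
f 30 29 21
f 29 26 25
f 26 20 27
f 22 28 23
f 22 23 21
f 22 21 25
f 22 25 27
f 22 27 28
f 23 28 24
f 21 23 30
f 25 21 29
f 27 25 26
f 28 27 20
f 32 34 31
f 35 32 31
f 31 34 33
f 33 35 31
f 32 38 34
f 36 32 35
f 36 38 32
f 34 38 33
f 37 35 33
f 33 38 37
f 37 36 35
f 38 36 37
f 40 42 39
f 43 40 39
f 39 42 41
f 41 43 39
f 40 46 42
f 44 40 43
f 44 46 40
f 42 46 41
f 45 43 41
f 41 46 45
f 45 44 43
f 46 44 45
f 48 47 51
f 48 51 49
f 49 51 52
f 49 52 50
f 51 47 53
f 51 53 52
f 52 53 54
f 52 54 50
f 53 47 55
f 53 55 54
f 54 55 56
f 54 56 50
f 55 47 57
f 55 57 56
f 56 57 58
f 56 58 50
f 57 47 59
f 57 59 58
f 58 59 60
f 58 60 50
f 59 47 61
f 59 61 60
f 60 61 62
f 60 62 50
f 61 47 63
f 61 63 62
f 62 63 64
f 62 64 50
f 63 47 65
f 63 65 64
f 64 65 66
f 64 66 50
f 65 47 67
f 65 67 66
f 66 67 68
f 66 68 50
f 67 47 69
f 67 69 68
f 68 69 70
f 68 70 50
f 69 47 48
f 69 48 70
f 70 48 49
f 70 49 50



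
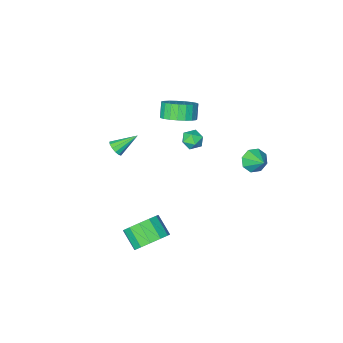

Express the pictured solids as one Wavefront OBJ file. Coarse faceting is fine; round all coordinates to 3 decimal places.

v 3.748 2.496 -2.157
v 4.202 3.128 -1.394
v 4.285 2.035 -0.539
v 3.832 1.404 -1.303
v 3.595 3.154 -1.302
v 3.679 2.061 -0.447
v 3.037 2.971 -1.481
v 3.121 1.878 -0.626
v 2.705 2.637 -1.876
v 2.788 1.545 -1.021
v 2.704 2.259 -2.359
v 2.787 1.166 -1.504
v 3.034 1.956 -2.779
v 3.118 0.863 -1.924
v 3.592 1.824 -3.001
v 3.675 0.732 -2.146
v 4.199 1.906 -2.956
v 4.282 0.813 -2.101
v 4.663 2.175 -2.657
v 4.746 1.083 -1.802
v 4.836 2.547 -2.199
v 4.92 1.454 -1.344
v 4.665 2.902 -1.729
v 4.748 1.809 -0.874
v -1.43 -3.343 1.655
v -0.631 -2.948 2.228
v -1.01 -3.442 3.098
v -1.81 -3.837 2.525
v -0.938 -2.635 2.271
v -1.318 -3.129 3.141
v -1.33 -2.445 2.208
v -1.71 -2.938 3.078
v -1.74 -2.409 2.049
v -2.12 -2.903 2.919
v -2.096 -2.536 1.822
v -2.476 -3.029 2.692
v -2.337 -2.802 1.566
v -2.717 -3.295 2.436
v -2.421 -3.161 1.326
v -2.801 -3.655 2.196
v -2.334 -3.552 1.142
v -2.714 -4.046 2.012
v -2.09 -3.907 1.047
v -2.47 -4.401 1.917
v -1.733 -4.165 1.057
v -2.113 -4.658 1.927
v -1.323 -4.28 1.171
v -1.703 -4.773 2.041
v -0.931 -4.234 1.368
v -1.311 -4.727 2.238
v -0.626 -4.033 1.615
v -1.006 -4.526 2.485
v -0.46 -3.713 1.868
v -0.84 -4.207 2.739
v -0.462 -3.33 2.085
v -0.841 -3.823 2.956
v -3.625 1.227 0.418
v -2.957 0.941 0.777
v -3.535 2.293 1.102
v -2.831 1.26 0.261
v -3.17 1.56 -0.163
v -3.775 1.665 -0.246
v -4.292 1.513 0.059
v -4.419 1.193 0.575
v -4.08 0.893 0.999
v -3.475 0.788 1.083
v -1.711 -1.27 1.467
v -1.347 -0.701 1.267
v -0.773 -1.699 1.953
v -0.409 -1.13 1.753
v -0.906 -1.074 2.25
v -1.485 -0.809 1.949
v -0.635 -1.591 1.271
v -1.214 -1.326 0.97
v -0.682 -0.899 1.146
v -0.849 -0.58 1.751
v -1.271 -1.82 1.469
v -1.438 -1.501 2.074
v 3.073 -2.613 1.667
v 3.415 -2.383 2.046
v 1.867 -2.247 2.533
v 3.34 -2.153 1.843
v 3.179 -2.07 1.584
v 2.985 -2.159 1.352
v 2.819 -2.392 1.219
v 2.734 -2.696 1.229
v 2.756 -2.973 1.378
v 2.879 -3.136 1.618
v 3.064 -3.134 1.874
v 3.251 -2.966 2.064
v 3.382 -2.686 2.128
f 2 1 5
f 2 5 3
f 3 5 6
f 3 6 4
f 5 1 7
f 5 7 6
f 6 7 8
f 6 8 4
f 7 1 9
f 7 9 8
f 8 9 10
f 8 10 4
f 9 1 11
f 9 11 10
f 10 11 12
f 10 12 4
f 11 1 13
f 11 13 12
f 12 13 14
f 12 14 4
f 13 1 15
f 13 15 14
f 14 15 16
f 14 16 4
f 15 1 17
f 15 17 16
f 16 17 18
f 16 18 4
f 17 1 19
f 17 19 18
f 18 19 20
f 18 20 4
f 19 1 21
f 19 21 20
f 20 21 22
f 20 22 4
f 21 1 23
f 21 23 22
f 22 23 24
f 22 24 4
f 23 1 2
f 23 2 24
f 24 2 3
f 24 3 4
f 26 25 29
f 26 29 27
f 27 29 30
f 27 30 28
f 29 25 31
f 29 31 30
f 30 31 32
f 30 32 28
f 31 25 33
f 31 33 32
f 32 33 34
f 32 34 28
f 33 25 35
f 33 35 34
f 34 35 36
f 34 36 28
f 35 25 37
f 35 37 36
f 36 37 38
f 36 38 28
f 37 25 39
f 37 39 38
f 38 39 40
f 38 40 28
f 39 25 41
f 39 41 40
f 40 41 42
f 40 42 28
f 41 25 43
f 41 43 42
f 42 43 44
f 42 44 28
f 43 25 45
f 43 45 44
f 44 45 46
f 44 46 28
f 45 25 47
f 45 47 46
f 46 47 48
f 46 48 28
f 47 25 49
f 47 49 48
f 48 49 50
f 48 50 28
f 49 25 51
f 49 51 50
f 50 51 52
f 50 52 28
f 51 25 53
f 51 53 52
f 52 53 54
f 52 54 28
f 53 25 55
f 53 55 54
f 54 55 56
f 54 56 28
f 55 25 26
f 55 26 56
f 56 26 27
f 56 27 28
f 58 57 60
f 58 60 59
f 60 57 61
f 60 61 59
f 61 57 62
f 61 62 59
f 62 57 63
f 62 63 59
f 63 57 64
f 63 64 59
f 64 57 65
f 64 65 59
f 65 57 66
f 65 66 59
f 66 57 58
f 66 58 59
f 67 78 72
f 67 72 68
f 67 68 74
f 67 74 77
f 67 77 78
f 68 72 76
f 72 78 71
f 78 77 69
f 77 74 73
f 74 68 75
f 70 76 71
f 70 71 69
f 70 69 73
f 70 73 75
f 70 75 76
f 71 76 72
f 69 71 78
f 73 69 77
f 75 73 74
f 76 75 68
f 80 79 82
f 80 82 81
f 82 79 83
f 82 83 81
f 83 79 84
f 83 84 81
f 84 79 85
f 84 85 81
f 85 79 86
f 85 86 81
f 86 79 87
f 86 87 81
f 87 79 88
f 87 88 81
f 88 79 89
f 88 89 81
f 89 79 90
f 89 90 81
f 90 79 91
f 90 91 81
f 91 79 80
f 91 80 81



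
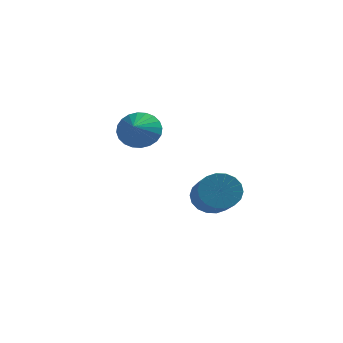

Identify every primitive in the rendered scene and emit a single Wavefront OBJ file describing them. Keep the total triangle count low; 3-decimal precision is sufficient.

v 2.079 -1.797 -1.673
v 2.88 -1.655 -2.102
v 3.663 -3.222 -1.156
v 2.861 -3.363 -0.727
v 2.918 -1.431 -1.761
v 3.701 -2.997 -0.816
v 2.79 -1.279 -1.403
v 3.572 -2.845 -0.458
v 2.52 -1.23 -1.099
v 3.303 -2.796 -0.153
v 2.164 -1.293 -0.908
v 2.947 -2.859 0.037
v 1.79 -1.456 -0.868
v 2.573 -3.022 0.077
v 1.474 -1.686 -0.988
v 2.257 -3.253 -0.043
v 1.277 -1.938 -1.244
v 2.06 -3.505 -0.298
v 1.239 -2.163 -1.584
v 2.022 -3.729 -0.639
v 1.368 -2.315 -1.942
v 2.15 -3.881 -0.997
v 1.637 -2.364 -2.247
v 2.42 -3.93 -1.301
v 1.993 -2.301 -2.437
v 2.776 -3.867 -1.492
v 2.367 -2.138 -2.477
v 3.15 -3.704 -1.532
v 2.683 -1.907 -2.357
v 3.466 -3.474 -1.412
v -2.227 1.881 0.433
v -1.689 2.311 1.172
v -2.113 0.719 1.027
v -2.056 2.347 1.313
v -2.448 2.312 1.319
v -2.807 2.212 1.191
v -3.077 2.061 0.947
v -3.218 1.882 0.625
v -3.208 1.704 0.274
v -3.049 1.552 -0.053
v -2.764 1.451 -0.306
v -2.398 1.415 -0.446
v -2.005 1.45 -0.453
v -1.646 1.55 -0.325
v -1.376 1.701 -0.081
v -1.235 1.88 0.241
v -1.245 2.058 0.592
v -1.405 2.21 0.919
f 2 1 5
f 2 5 3
f 3 5 6
f 3 6 4
f 5 1 7
f 5 7 6
f 6 7 8
f 6 8 4
f 7 1 9
f 7 9 8
f 8 9 10
f 8 10 4
f 9 1 11
f 9 11 10
f 10 11 12
f 10 12 4
f 11 1 13
f 11 13 12
f 12 13 14
f 12 14 4
f 13 1 15
f 13 15 14
f 14 15 16
f 14 16 4
f 15 1 17
f 15 17 16
f 16 17 18
f 16 18 4
f 17 1 19
f 17 19 18
f 18 19 20
f 18 20 4
f 19 1 21
f 19 21 20
f 20 21 22
f 20 22 4
f 21 1 23
f 21 23 22
f 22 23 24
f 22 24 4
f 23 1 25
f 23 25 24
f 24 25 26
f 24 26 4
f 25 1 27
f 25 27 26
f 26 27 28
f 26 28 4
f 27 1 29
f 27 29 28
f 28 29 30
f 28 30 4
f 29 1 2
f 29 2 30
f 30 2 3
f 30 3 4
f 32 31 34
f 32 34 33
f 34 31 35
f 34 35 33
f 35 31 36
f 35 36 33
f 36 31 37
f 36 37 33
f 37 31 38
f 37 38 33
f 38 31 39
f 38 39 33
f 39 31 40
f 39 40 33
f 40 31 41
f 40 41 33
f 41 31 42
f 41 42 33
f 42 31 43
f 42 43 33
f 43 31 44
f 43 44 33
f 44 31 45
f 44 45 33
f 45 31 46
f 45 46 33
f 46 31 47
f 46 47 33
f 47 31 48
f 47 48 33
f 48 31 32
f 48 32 33



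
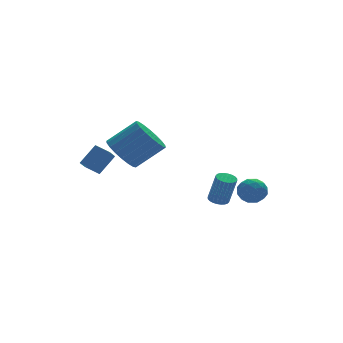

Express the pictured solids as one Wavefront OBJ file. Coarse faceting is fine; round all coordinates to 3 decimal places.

v -3.791 -0.256 3.113
v -3.314 -0.833 2.363
v -1.971 -1.301 3.577
v -2.449 -0.724 4.327
v -3.117 -0.408 2.309
v -1.775 -0.876 3.524
v -3.054 0.047 2.414
v -1.711 -0.42 3.629
v -3.137 0.443 2.658
v -1.794 -0.025 3.873
v -3.349 0.7 2.992
v -2.006 0.232 4.206
v -3.649 0.767 3.35
v -2.306 0.299 4.564
v -3.977 0.632 3.66
v -2.635 0.164 4.875
v -4.269 0.321 3.863
v -2.926 -0.147 5.077
v -4.465 -0.104 3.916
v -3.123 -0.572 5.131
v -4.529 -0.56 3.811
v -3.186 -1.027 5.026
v -4.446 -0.955 3.567
v -3.103 -1.423 4.782
v -4.234 -1.212 3.234
v -2.891 -1.68 4.448
v -3.934 -1.279 2.876
v -2.591 -1.747 4.09
v -3.605 -1.144 2.565
v -2.263 -1.612 3.78
v 2.709 1.921 -2.051
v 3.193 2.202 -2.044
v 3.415 1.781 -0.402
v 2.931 1.499 -0.409
v 3.052 2.358 -1.985
v 3.274 1.937 -0.343
v 2.859 2.448 -1.936
v 3.081 2.027 -0.294
v 2.643 2.457 -1.905
v 2.865 2.036 -0.262
v 2.437 2.385 -1.895
v 2.659 1.963 -0.253
v 2.272 2.241 -1.91
v 2.495 1.82 -0.267
v 2.174 2.05 -1.946
v 2.396 1.628 -0.303
v 2.158 1.838 -1.998
v 2.38 1.417 -0.355
v 2.225 1.639 -2.058
v 2.447 1.218 -0.416
v 2.366 1.483 -2.117
v 2.588 1.062 -0.475
v 2.559 1.393 -2.166
v 2.781 0.972 -0.524
v 2.775 1.384 -2.198
v 2.997 0.963 -0.555
v 2.981 1.457 -2.207
v 3.203 1.035 -0.565
v 3.145 1.6 -2.193
v 3.368 1.179 -0.55
v 3.244 1.792 -2.157
v 3.466 1.37 -0.514
v 3.26 2.003 -2.105
v 3.482 1.582 -0.462
v 2.218 -1.302 -0.347
v 2.994 -1.48 -0.2
v 1.846 -2.34 0.36
v 2.622 -2.518 0.507
v 2.289 -1.858 0.837
v 2.519 -1.217 0.4
v 2.321 -2.603 -0.24
v 2.551 -1.962 -0.677
v 3.058 -2.285 -0.134
v 3.038 -1.824 0.531
v 1.802 -1.996 -0.371
v 1.782 -1.535 0.294
v 2.639 -1.3 -0.336
v 2.201 -2.52 0.496
v 2.006 -2.132 0.69
v 2.462 -2.237 0.776
v 2.36 -1.145 0.017
v 2.816 -1.25 0.103
v 2.401 -1.472 0.713
v 2.024 -2.57 0.057
v 2.48 -2.675 0.143
v 2.378 -1.583 -0.616
v 2.834 -1.688 -0.53
v 2.439 -2.348 -0.553
v 3.132 -1.878 -0.211
v 2.914 -2.488 0.205
v 2.737 -2.538 -0.234
v 2.872 -2.161 -0.491
v 3.121 -1.607 0.181
v 2.902 -2.217 0.596
v 2.706 -1.829 0.79
v 2.841 -1.452 0.533
v 3.158 -2.08 0.219
v 1.938 -1.603 -0.436
v 1.719 -2.213 -0.021
v 1.999 -2.368 -0.373
v 2.134 -1.991 -0.63
v 1.926 -1.332 -0.045
v 1.708 -1.942 0.371
v 1.968 -1.659 0.651
v 2.103 -1.282 0.394
v 1.682 -1.74 -0.059
v -3.675 2.39 0.82
v -4.202 1.85 1.38
v -4.104 3.122 1.121
v -4.632 2.581 1.681
v -2.768 2.519 1.799
v -3.296 1.978 2.359
v -3.198 3.25 2.1
v -3.725 2.71 2.66
f 2 1 5
f 2 5 3
f 3 5 6
f 3 6 4
f 5 1 7
f 5 7 6
f 6 7 8
f 6 8 4
f 7 1 9
f 7 9 8
f 8 9 10
f 8 10 4
f 9 1 11
f 9 11 10
f 10 11 12
f 10 12 4
f 11 1 13
f 11 13 12
f 12 13 14
f 12 14 4
f 13 1 15
f 13 15 14
f 14 15 16
f 14 16 4
f 15 1 17
f 15 17 16
f 16 17 18
f 16 18 4
f 17 1 19
f 17 19 18
f 18 19 20
f 18 20 4
f 19 1 21
f 19 21 20
f 20 21 22
f 20 22 4
f 21 1 23
f 21 23 22
f 22 23 24
f 22 24 4
f 23 1 25
f 23 25 24
f 24 25 26
f 24 26 4
f 25 1 27
f 25 27 26
f 26 27 28
f 26 28 4
f 27 1 29
f 27 29 28
f 28 29 30
f 28 30 4
f 29 1 2
f 29 2 30
f 30 2 3
f 30 3 4
f 32 31 35
f 32 35 33
f 33 35 36
f 33 36 34
f 35 31 37
f 35 37 36
f 36 37 38
f 36 38 34
f 37 31 39
f 37 39 38
f 38 39 40
f 38 40 34
f 39 31 41
f 39 41 40
f 40 41 42
f 40 42 34
f 41 31 43
f 41 43 42
f 42 43 44
f 42 44 34
f 43 31 45
f 43 45 44
f 44 45 46
f 44 46 34
f 45 31 47
f 45 47 46
f 46 47 48
f 46 48 34
f 47 31 49
f 47 49 48
f 48 49 50
f 48 50 34
f 49 31 51
f 49 51 50
f 50 51 52
f 50 52 34
f 51 31 53
f 51 53 52
f 52 53 54
f 52 54 34
f 53 31 55
f 53 55 54
f 54 55 56
f 54 56 34
f 55 31 57
f 55 57 56
f 56 57 58
f 56 58 34
f 57 31 59
f 57 59 58
f 58 59 60
f 58 60 34
f 59 31 61
f 59 61 60
f 60 61 62
f 60 62 34
f 61 31 63
f 61 63 62
f 62 63 64
f 62 64 34
f 63 31 32
f 63 32 64
f 64 32 33
f 64 33 34
f 65 102 81
f 102 76 105
f 81 105 70
f 102 105 81
f 65 81 77
f 81 70 82
f 77 82 66
f 81 82 77
f 65 77 86
f 77 66 87
f 86 87 72
f 77 87 86
f 65 86 98
f 86 72 101
f 98 101 75
f 86 101 98
f 65 98 102
f 98 75 106
f 102 106 76
f 98 106 102
f 66 82 93
f 82 70 96
f 93 96 74
f 82 96 93
f 70 105 83
f 105 76 104
f 83 104 69
f 105 104 83
f 76 106 103
f 106 75 99
f 103 99 67
f 106 99 103
f 75 101 100
f 101 72 88
f 100 88 71
f 101 88 100
f 72 87 92
f 87 66 89
f 92 89 73
f 87 89 92
f 68 94 80
f 94 74 95
f 80 95 69
f 94 95 80
f 68 80 78
f 80 69 79
f 78 79 67
f 80 79 78
f 68 78 85
f 78 67 84
f 85 84 71
f 78 84 85
f 68 85 90
f 85 71 91
f 90 91 73
f 85 91 90
f 68 90 94
f 90 73 97
f 94 97 74
f 90 97 94
f 69 95 83
f 95 74 96
f 83 96 70
f 95 96 83
f 67 79 103
f 79 69 104
f 103 104 76
f 79 104 103
f 71 84 100
f 84 67 99
f 100 99 75
f 84 99 100
f 73 91 92
f 91 71 88
f 92 88 72
f 91 88 92
f 74 97 93
f 97 73 89
f 93 89 66
f 97 89 93
f 108 110 107
f 111 108 107
f 107 110 109
f 109 111 107
f 108 114 110
f 112 108 111
f 112 114 108
f 110 114 109
f 113 111 109
f 109 114 113
f 113 112 111
f 114 112 113



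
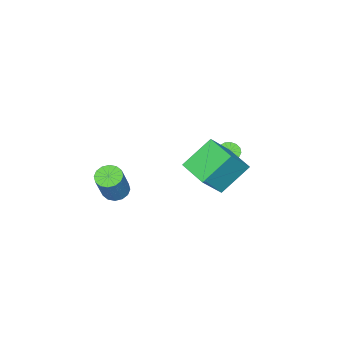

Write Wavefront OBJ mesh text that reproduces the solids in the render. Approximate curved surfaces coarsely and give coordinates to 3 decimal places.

v 1.406 -2.628 -2.898
v 1.965 -2.224 -3.24
v 2.874 -1.928 -1.404
v 2.314 -2.332 -1.062
v 1.686 -1.955 -3.145
v 2.595 -1.659 -1.309
v 1.332 -1.866 -2.984
v 2.241 -1.571 -1.148
v 0.998 -1.982 -2.8
v 1.907 -1.686 -0.964
v 0.773 -2.27 -2.643
v 1.682 -1.975 -0.806
v 0.718 -2.655 -2.553
v 1.627 -2.359 -0.717
v 0.846 -3.032 -2.556
v 1.755 -2.736 -0.72
v 1.125 -3.301 -2.651
v 2.034 -3.005 -0.815
v 1.479 -3.389 -2.812
v 2.388 -3.094 -0.976
v 1.813 -3.274 -2.996
v 2.722 -2.978 -1.16
v 2.038 -2.985 -3.154
v 2.947 -2.69 -1.317
v 2.093 -2.601 -3.243
v 3.002 -2.305 -1.407
v -0.197 3.521 2.309
v 1.082 3.301 3.817
v 0.315 5.162 2.113
v 1.594 4.942 3.621
v 1.286 2.898 0.959
v 2.565 2.678 2.467
v 1.798 4.539 0.763
v 3.077 4.319 2.271
v -0.974 2.734 0.843
v -0.403 2.742 0.659
v -0.115 3.194 1.574
v -0.686 3.186 1.757
v -0.522 3.012 0.563
v -0.234 3.465 1.477
v -0.762 3.207 0.542
v -0.475 3.66 1.456
v -1.059 3.276 0.601
v -0.772 3.729 1.515
v -1.333 3.199 0.725
v -1.046 3.652 1.64
v -1.511 2.998 0.881
v -1.224 3.451 1.795
v -1.545 2.726 1.026
v -1.257 3.178 1.941
v -1.426 2.455 1.123
v -1.138 2.908 2.037
v -1.185 2.26 1.144
v -0.898 2.713 2.058
v -0.888 2.191 1.085
v -0.601 2.644 1.999
v -0.614 2.268 0.96
v -0.327 2.721 1.875
v -0.436 2.469 0.805
v -0.149 2.922 1.719
f 2 1 5
f 2 5 3
f 3 5 6
f 3 6 4
f 5 1 7
f 5 7 6
f 6 7 8
f 6 8 4
f 7 1 9
f 7 9 8
f 8 9 10
f 8 10 4
f 9 1 11
f 9 11 10
f 10 11 12
f 10 12 4
f 11 1 13
f 11 13 12
f 12 13 14
f 12 14 4
f 13 1 15
f 13 15 14
f 14 15 16
f 14 16 4
f 15 1 17
f 15 17 16
f 16 17 18
f 16 18 4
f 17 1 19
f 17 19 18
f 18 19 20
f 18 20 4
f 19 1 21
f 19 21 20
f 20 21 22
f 20 22 4
f 21 1 23
f 21 23 22
f 22 23 24
f 22 24 4
f 23 1 25
f 23 25 24
f 24 25 26
f 24 26 4
f 25 1 2
f 25 2 26
f 26 2 3
f 26 3 4
f 28 30 27
f 31 28 27
f 27 30 29
f 29 31 27
f 28 34 30
f 32 28 31
f 32 34 28
f 30 34 29
f 33 31 29
f 29 34 33
f 33 32 31
f 34 32 33
f 36 35 39
f 36 39 37
f 37 39 40
f 37 40 38
f 39 35 41
f 39 41 40
f 40 41 42
f 40 42 38
f 41 35 43
f 41 43 42
f 42 43 44
f 42 44 38
f 43 35 45
f 43 45 44
f 44 45 46
f 44 46 38
f 45 35 47
f 45 47 46
f 46 47 48
f 46 48 38
f 47 35 49
f 47 49 48
f 48 49 50
f 48 50 38
f 49 35 51
f 49 51 50
f 50 51 52
f 50 52 38
f 51 35 53
f 51 53 52
f 52 53 54
f 52 54 38
f 53 35 55
f 53 55 54
f 54 55 56
f 54 56 38
f 55 35 57
f 55 57 56
f 56 57 58
f 56 58 38
f 57 35 59
f 57 59 58
f 58 59 60
f 58 60 38
f 59 35 36
f 59 36 60
f 60 36 37
f 60 37 38



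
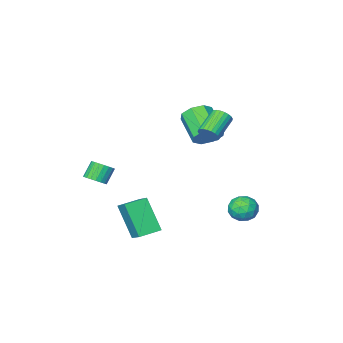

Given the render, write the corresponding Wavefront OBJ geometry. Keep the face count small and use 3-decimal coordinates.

v 2.952 0.976 -2.618
v 3.108 1.93 -2.014
v 2.816 2.107 -4.37
v 2.972 3.061 -3.766
v 4.148 0.879 -2.774
v 4.304 1.833 -2.17
v 4.012 2.01 -4.526
v 4.168 2.964 -3.922
v -2.988 -1.972 -1.117
v -2.26 -2.34 -1.521
v -2.504 -3.916 -0.527
v -3.232 -3.548 -0.123
v -2.096 -1.997 -0.938
v -2.34 -3.573 0.057
v -2.454 -1.639 -0.459
v -2.699 -3.216 0.535
v -3.125 -1.477 -0.367
v -3.37 -3.053 0.628
v -3.716 -1.604 -0.713
v -3.96 -3.18 0.281
v -3.88 -1.947 -1.297
v -4.124 -3.523 -0.302
v -3.521 -2.304 -1.775
v -3.766 -3.881 -0.781
v -2.85 -2.467 -1.868
v -3.095 -4.043 -0.873
v -2.019 -0.506 -0.1
v -1.783 -0.274 0.413
v -2.986 -0.862 1.232
v -3.221 -1.094 0.72
v -1.921 -0.094 0.34
v -3.124 -0.683 1.159
v -2.074 0.023 0.2
v -3.277 -0.566 1.019
v -2.218 0.06 0.014
v -3.421 -0.529 0.833
v -2.332 0.01 -0.189
v -3.535 -0.579 0.63
v -2.398 -0.118 -0.378
v -3.601 -0.707 0.441
v -2.407 -0.305 -0.525
v -3.61 -0.894 0.294
v -2.356 -0.523 -0.607
v -3.559 -1.111 0.212
v -2.254 -0.738 -0.612
v -3.457 -1.326 0.207
v -2.116 -0.917 -0.539
v -3.319 -1.506 0.28
v -1.963 -1.034 -0.399
v -3.166 -1.623 0.42
v -1.819 -1.071 -0.213
v -3.022 -1.66 0.606
v -1.705 -1.021 -0.01
v -2.908 -1.61 0.809
v -1.639 -0.893 0.179
v -2.842 -1.482 0.998
v -1.63 -0.706 0.326
v -2.833 -1.295 1.145
v -1.681 -0.489 0.408
v -2.884 -1.077 1.227
v -2.105 3.577 -3.673
v -1.32 3.309 -3.814
v -2.58 2.331 -3.946
v -1.795 2.063 -4.087
v -2.035 2.268 -3.308
v -1.742 3.038 -3.139
v -2.158 2.602 -4.621
v -1.865 3.372 -4.452
v -1.353 2.707 -4.4
v -1.277 2.5 -3.589
v -2.623 3.14 -4.171
v -2.547 2.933 -3.36
v -1.671 3.552 -3.719
v -2.229 2.088 -4.041
v -2.37 2.208 -3.582
v -1.909 2.05 -3.665
v -1.919 3.393 -3.322
v -1.458 3.235 -3.406
v -1.878 2.623 -3.108
v -2.442 2.405 -4.354
v -1.981 2.247 -4.438
v -1.991 3.59 -4.095
v -1.53 3.432 -4.178
v -2.022 3.017 -4.652
v -1.229 3.041 -4.147
v -1.508 2.308 -4.308
v -1.721 2.625 -4.622
v -1.549 3.078 -4.522
v -1.184 2.919 -3.67
v -1.463 2.187 -3.831
v -1.605 2.307 -3.372
v -1.432 2.76 -3.273
v -1.204 2.565 -4.015
v -2.437 3.453 -3.929
v -2.716 2.721 -4.09
v -2.468 2.88 -4.487
v -2.295 3.333 -4.388
v -2.392 3.332 -3.452
v -2.671 2.599 -3.613
v -2.351 2.562 -3.238
v -2.179 3.015 -3.138
v -2.696 3.075 -3.745
v 3.334 -2.787 -2.938
v 3.785 -3.2 -2.717
v 3.176 -3.406 -1.861
v 2.726 -2.993 -2.082
v 3.863 -2.967 -2.605
v 3.254 -3.173 -1.749
v 3.85 -2.702 -2.551
v 3.241 -2.908 -1.695
v 3.747 -2.452 -2.564
v 3.139 -2.658 -1.708
v 3.573 -2.261 -2.641
v 2.965 -2.466 -1.785
v 3.358 -2.16 -2.77
v 2.75 -2.365 -1.914
v 3.139 -2.167 -2.928
v 2.53 -2.373 -2.072
v 2.953 -2.282 -3.087
v 2.345 -2.488 -2.231
v 2.834 -2.484 -3.221
v 2.225 -2.69 -2.365
v 2.801 -2.739 -3.306
v 2.192 -2.944 -2.45
v 2.86 -3.001 -3.327
v 2.251 -3.207 -2.471
v 3.001 -3.227 -3.281
v 2.392 -3.433 -2.425
v 3.2 -3.377 -3.175
v 2.591 -3.583 -2.32
v 3.422 -3.425 -3.029
v 2.813 -3.631 -2.173
v 3.629 -3.362 -2.867
v 3.02 -3.568 -2.011
f 2 4 1
f 5 2 1
f 1 4 3
f 3 5 1
f 2 8 4
f 6 2 5
f 6 8 2
f 4 8 3
f 7 5 3
f 3 8 7
f 7 6 5
f 8 6 7
f 10 9 13
f 10 13 11
f 11 13 14
f 11 14 12
f 13 9 15
f 13 15 14
f 14 15 16
f 14 16 12
f 15 9 17
f 15 17 16
f 16 17 18
f 16 18 12
f 17 9 19
f 17 19 18
f 18 19 20
f 18 20 12
f 19 9 21
f 19 21 20
f 20 21 22
f 20 22 12
f 21 9 23
f 21 23 22
f 22 23 24
f 22 24 12
f 23 9 25
f 23 25 24
f 24 25 26
f 24 26 12
f 25 9 10
f 25 10 26
f 26 10 11
f 26 11 12
f 28 27 31
f 28 31 29
f 29 31 32
f 29 32 30
f 31 27 33
f 31 33 32
f 32 33 34
f 32 34 30
f 33 27 35
f 33 35 34
f 34 35 36
f 34 36 30
f 35 27 37
f 35 37 36
f 36 37 38
f 36 38 30
f 37 27 39
f 37 39 38
f 38 39 40
f 38 40 30
f 39 27 41
f 39 41 40
f 40 41 42
f 40 42 30
f 41 27 43
f 41 43 42
f 42 43 44
f 42 44 30
f 43 27 45
f 43 45 44
f 44 45 46
f 44 46 30
f 45 27 47
f 45 47 46
f 46 47 48
f 46 48 30
f 47 27 49
f 47 49 48
f 48 49 50
f 48 50 30
f 49 27 51
f 49 51 50
f 50 51 52
f 50 52 30
f 51 27 53
f 51 53 52
f 52 53 54
f 52 54 30
f 53 27 55
f 53 55 54
f 54 55 56
f 54 56 30
f 55 27 57
f 55 57 56
f 56 57 58
f 56 58 30
f 57 27 59
f 57 59 58
f 58 59 60
f 58 60 30
f 59 27 28
f 59 28 60
f 60 28 29
f 60 29 30
f 61 98 77
f 98 72 101
f 77 101 66
f 98 101 77
f 61 77 73
f 77 66 78
f 73 78 62
f 77 78 73
f 61 73 82
f 73 62 83
f 82 83 68
f 73 83 82
f 61 82 94
f 82 68 97
f 94 97 71
f 82 97 94
f 61 94 98
f 94 71 102
f 98 102 72
f 94 102 98
f 62 78 89
f 78 66 92
f 89 92 70
f 78 92 89
f 66 101 79
f 101 72 100
f 79 100 65
f 101 100 79
f 72 102 99
f 102 71 95
f 99 95 63
f 102 95 99
f 71 97 96
f 97 68 84
f 96 84 67
f 97 84 96
f 68 83 88
f 83 62 85
f 88 85 69
f 83 85 88
f 64 90 76
f 90 70 91
f 76 91 65
f 90 91 76
f 64 76 74
f 76 65 75
f 74 75 63
f 76 75 74
f 64 74 81
f 74 63 80
f 81 80 67
f 74 80 81
f 64 81 86
f 81 67 87
f 86 87 69
f 81 87 86
f 64 86 90
f 86 69 93
f 90 93 70
f 86 93 90
f 65 91 79
f 91 70 92
f 79 92 66
f 91 92 79
f 63 75 99
f 75 65 100
f 99 100 72
f 75 100 99
f 67 80 96
f 80 63 95
f 96 95 71
f 80 95 96
f 69 87 88
f 87 67 84
f 88 84 68
f 87 84 88
f 70 93 89
f 93 69 85
f 89 85 62
f 93 85 89
f 104 103 107
f 104 107 105
f 105 107 108
f 105 108 106
f 107 103 109
f 107 109 108
f 108 109 110
f 108 110 106
f 109 103 111
f 109 111 110
f 110 111 112
f 110 112 106
f 111 103 113
f 111 113 112
f 112 113 114
f 112 114 106
f 113 103 115
f 113 115 114
f 114 115 116
f 114 116 106
f 115 103 117
f 115 117 116
f 116 117 118
f 116 118 106
f 117 103 119
f 117 119 118
f 118 119 120
f 118 120 106
f 119 103 121
f 119 121 120
f 120 121 122
f 120 122 106
f 121 103 123
f 121 123 122
f 122 123 124
f 122 124 106
f 123 103 125
f 123 125 124
f 124 125 126
f 124 126 106
f 125 103 127
f 125 127 126
f 126 127 128
f 126 128 106
f 127 103 129
f 127 129 128
f 128 129 130
f 128 130 106
f 129 103 131
f 129 131 130
f 130 131 132
f 130 132 106
f 131 103 133
f 131 133 132
f 132 133 134
f 132 134 106
f 133 103 104
f 133 104 134
f 134 104 105
f 134 105 106



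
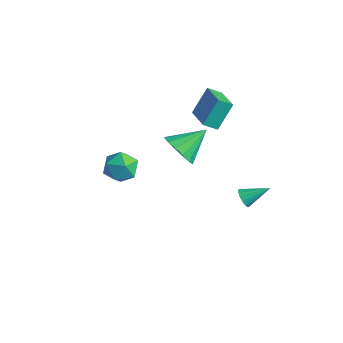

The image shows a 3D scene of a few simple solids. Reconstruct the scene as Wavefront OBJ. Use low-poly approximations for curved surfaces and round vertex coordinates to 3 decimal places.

v 1.909 3.295 -1.621
v 2.396 3.145 -1.9
v 2.651 4.365 -0.899
v 2.267 3.352 -2.074
v 2.042 3.544 -2.128
v 1.782 3.669 -2.046
v 1.555 3.694 -1.85
v 1.424 3.611 -1.593
v 1.422 3.444 -1.343
v 1.551 3.237 -1.169
v 1.776 3.045 -1.115
v 2.036 2.92 -1.197
v 2.263 2.895 -1.393
v 2.394 2.978 -1.65
v -1.148 1.605 0.989
v -0.514 1.99 0.205
v -0.852 3.155 1.991
v -1.027 2.17 0.077
v -1.573 2.199 0.194
v -2.005 2.069 0.524
v -2.208 1.814 0.979
v -2.126 1.503 1.436
v -1.783 1.219 1.774
v -1.269 1.039 1.901
v -0.723 1.01 1.784
v -0.291 1.14 1.454
v -0.089 1.395 1
v -0.17 1.706 0.542
v 0.607 -2.283 3.736
v 1.051 -2.854 3.094
v -0.691 -3.146 3.606
v -0.247 -3.717 2.964
v 0.027 -3.728 3.892
v 0.83 -3.194 3.972
v -0.47 -2.806 2.728
v 0.333 -2.272 2.808
v 0.386 -3.177 2.471
v 0.693 -3.747 3.19
v -0.333 -2.253 3.51
v -0.026 -2.823 4.229
v -1.571 2.812 3.057
v -1.608 3.801 4.414
v -1.176 3.425 2.621
v -1.212 4.414 3.978
v 0.092 2.126 3.602
v 0.056 3.115 4.959
v 0.488 2.739 3.166
v 0.451 3.728 4.523
f 2 1 4
f 2 4 3
f 4 1 5
f 4 5 3
f 5 1 6
f 5 6 3
f 6 1 7
f 6 7 3
f 7 1 8
f 7 8 3
f 8 1 9
f 8 9 3
f 9 1 10
f 9 10 3
f 10 1 11
f 10 11 3
f 11 1 12
f 11 12 3
f 12 1 13
f 12 13 3
f 13 1 14
f 13 14 3
f 14 1 2
f 14 2 3
f 16 15 18
f 16 18 17
f 18 15 19
f 18 19 17
f 19 15 20
f 19 20 17
f 20 15 21
f 20 21 17
f 21 15 22
f 21 22 17
f 22 15 23
f 22 23 17
f 23 15 24
f 23 24 17
f 24 15 25
f 24 25 17
f 25 15 26
f 25 26 17
f 26 15 27
f 26 27 17
f 27 15 28
f 27 28 17
f 28 15 16
f 28 16 17
f 29 40 34
f 29 34 30
f 29 30 36
f 29 36 39
f 29 39 40
f 30 34 38
f 34 40 33
f 40 39 31
f 39 36 35
f 36 30 37
f 32 38 33
f 32 33 31
f 32 31 35
f 32 35 37
f 32 37 38
f 33 38 34
f 31 33 40
f 35 31 39
f 37 35 36
f 38 37 30
f 42 44 41
f 45 42 41
f 41 44 43
f 43 45 41
f 42 48 44
f 46 42 45
f 46 48 42
f 44 48 43
f 47 45 43
f 43 48 47
f 47 46 45
f 48 46 47

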